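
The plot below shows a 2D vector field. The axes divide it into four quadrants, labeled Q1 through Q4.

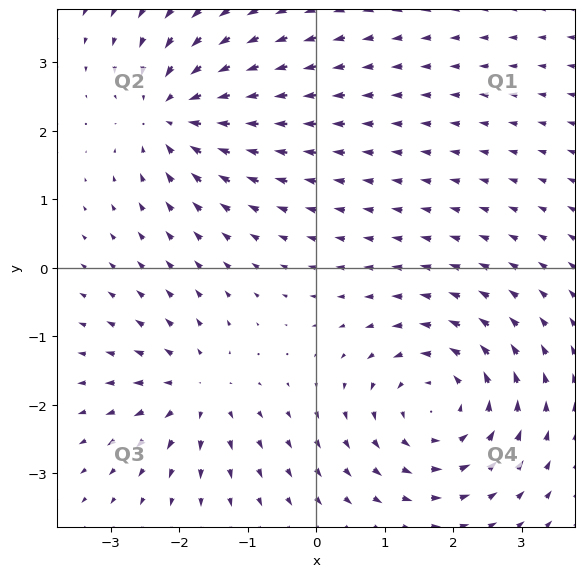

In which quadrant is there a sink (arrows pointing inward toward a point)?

Q2

The sink sits at approximately (-2.1, 2.3), which lies in quadrant Q2. The divergence there is about -5, negative as expected for a sink.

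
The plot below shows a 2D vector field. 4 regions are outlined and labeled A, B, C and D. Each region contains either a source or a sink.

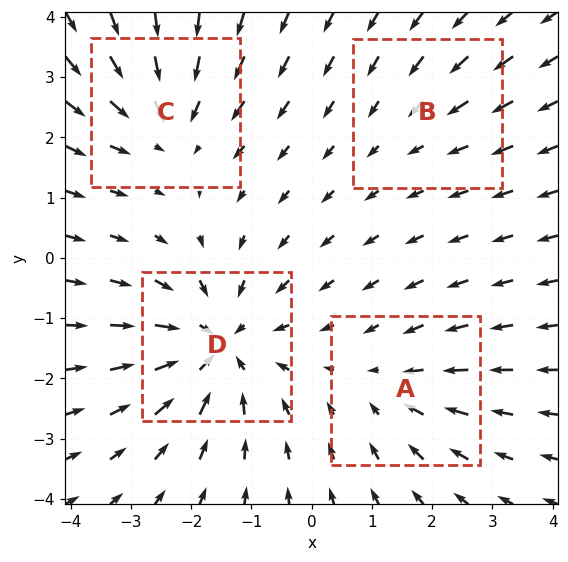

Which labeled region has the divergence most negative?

Divergence at each region's feature centre — A: about -3, B: about -2, C: about -4, D: about -6. Region D is most negative.

D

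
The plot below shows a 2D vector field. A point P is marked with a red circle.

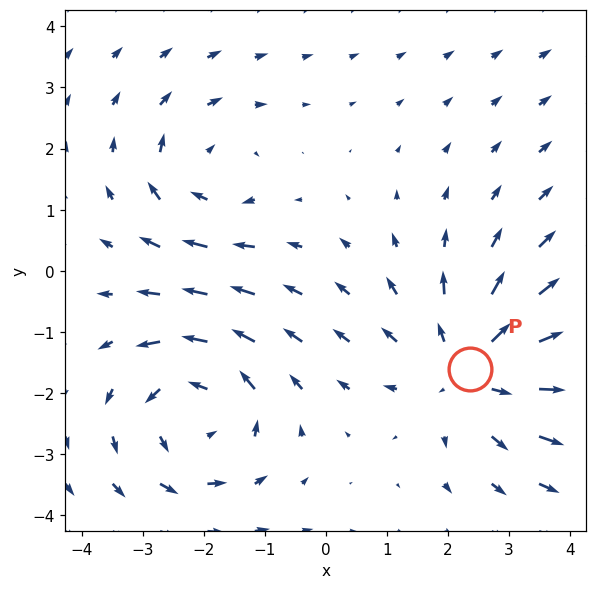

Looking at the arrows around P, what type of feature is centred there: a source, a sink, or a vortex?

source

At P (2.4, -1.6) the arrows spread outward. Divergence about +4, curl ≈0 — positive divergence with near-zero curl is a source.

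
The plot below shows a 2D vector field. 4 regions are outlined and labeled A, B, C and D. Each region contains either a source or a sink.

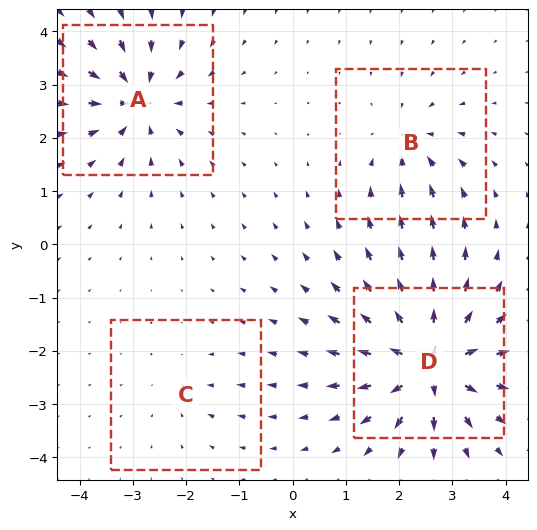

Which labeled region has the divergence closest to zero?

C

Divergence at each region's feature centre — A: about -6, B: about -4, C: about -2, D: about +9. Region C is closest to zero.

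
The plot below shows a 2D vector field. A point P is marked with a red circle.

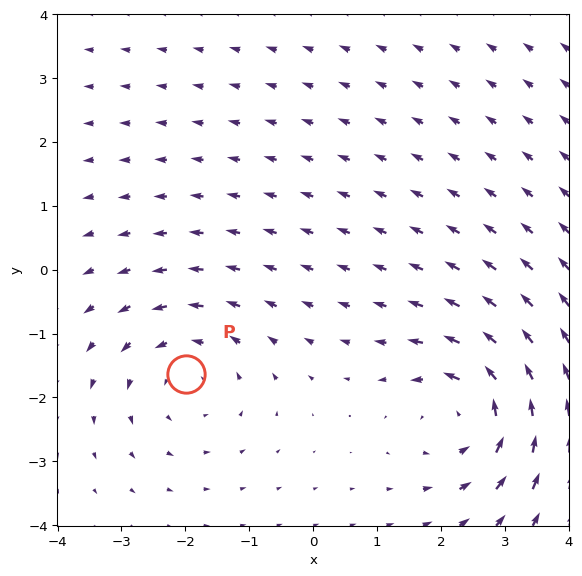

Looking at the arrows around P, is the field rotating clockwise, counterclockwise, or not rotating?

counterclockwise

Near P at (-2.0, -1.6) the arrows circulate counterclockwise. The curl (z-component) there is about +3; positive curl means counterclockwise rotation.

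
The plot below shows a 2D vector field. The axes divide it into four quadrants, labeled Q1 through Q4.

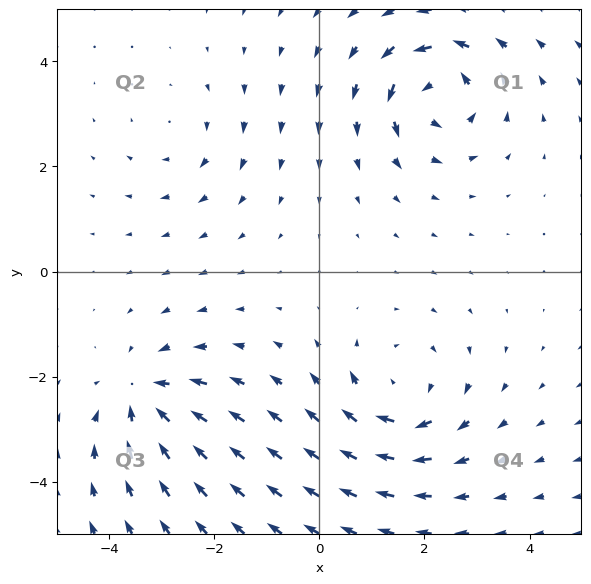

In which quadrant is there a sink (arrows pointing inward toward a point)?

The sink sits at approximately (-3.3, -2.4), which lies in quadrant Q3. The divergence there is about -5, negative as expected for a sink.

Q3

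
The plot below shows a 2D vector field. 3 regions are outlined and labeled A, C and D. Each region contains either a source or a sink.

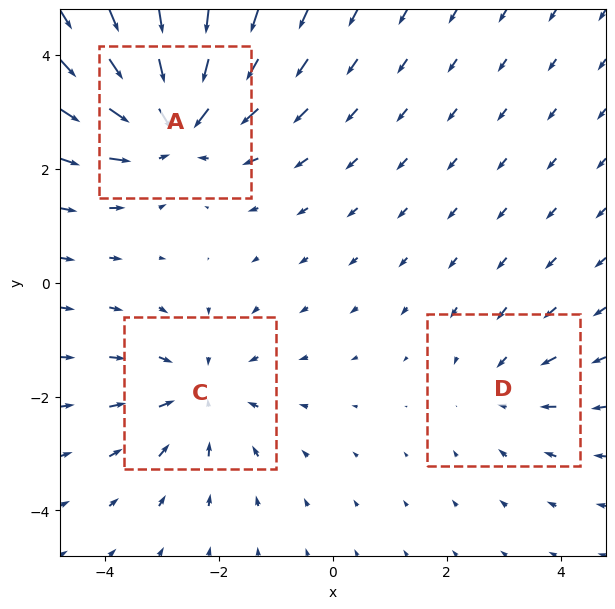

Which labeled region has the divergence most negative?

Divergence at each region's feature centre — A: about -4, C: about -3, D: about -2. Region A is most negative.

A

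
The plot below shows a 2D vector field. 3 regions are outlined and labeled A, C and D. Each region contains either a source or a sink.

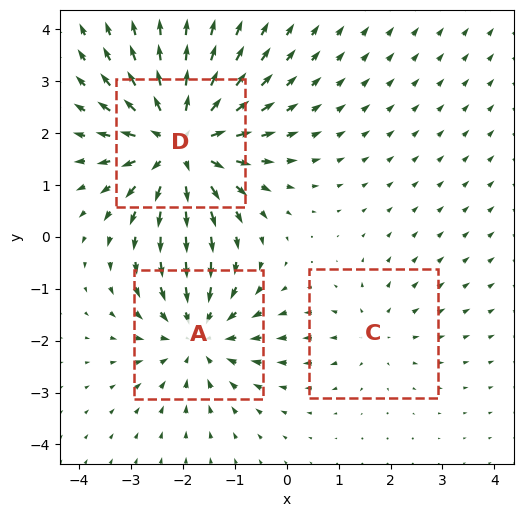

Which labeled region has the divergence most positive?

D

Divergence at each region's feature centre — A: about -3, C: about +2, D: about +5. Region D is most positive.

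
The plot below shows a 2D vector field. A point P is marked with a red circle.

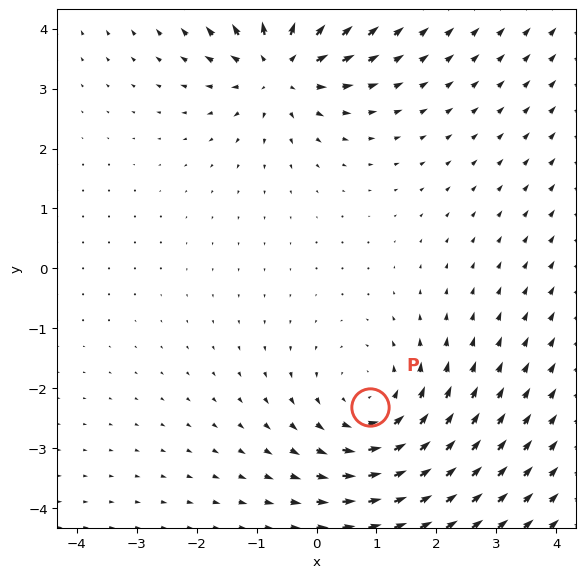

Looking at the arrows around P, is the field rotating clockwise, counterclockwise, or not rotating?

Near P at (0.9, -2.3) the arrows circulate counterclockwise. The curl (z-component) there is about +2; positive curl means counterclockwise rotation.

counterclockwise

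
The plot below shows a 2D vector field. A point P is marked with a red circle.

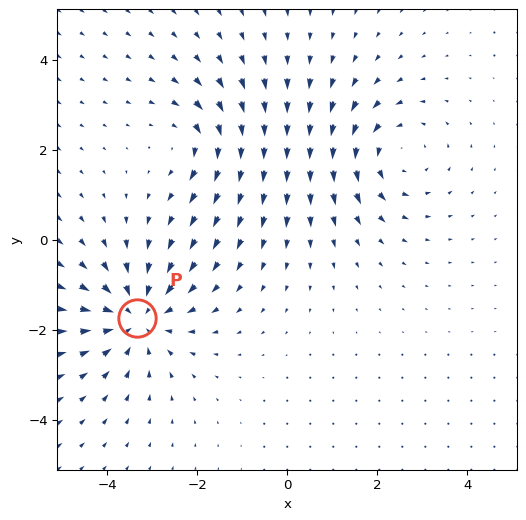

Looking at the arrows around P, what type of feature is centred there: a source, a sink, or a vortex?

sink

At P (-3.3, -1.7) the arrows converge inward. Divergence about -4, curl ≈0 — negative divergence with near-zero curl is a sink.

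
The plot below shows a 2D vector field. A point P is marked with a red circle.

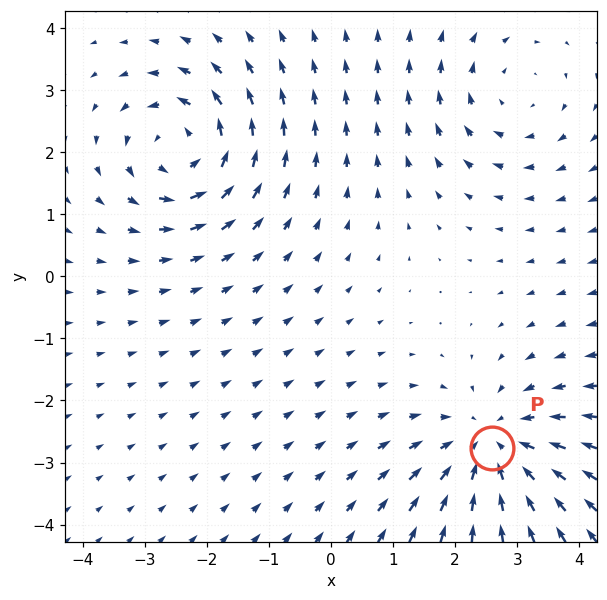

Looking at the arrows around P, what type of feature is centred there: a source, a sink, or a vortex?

At P (2.6, -2.8) the arrows converge inward. Divergence about -4, curl ≈0 — negative divergence with near-zero curl is a sink.

sink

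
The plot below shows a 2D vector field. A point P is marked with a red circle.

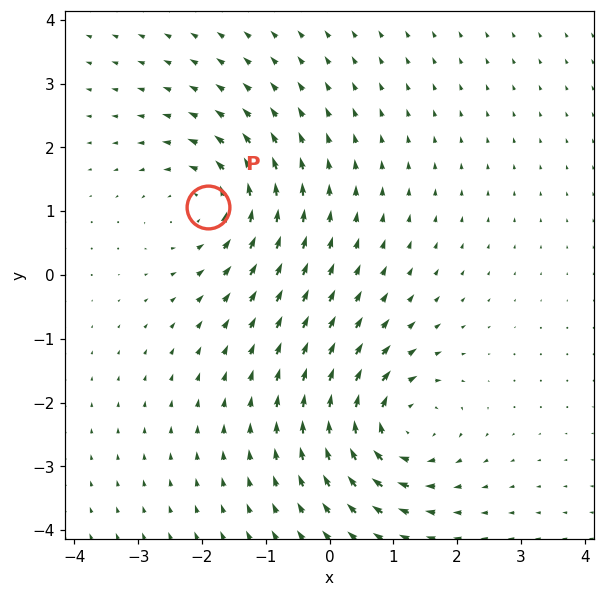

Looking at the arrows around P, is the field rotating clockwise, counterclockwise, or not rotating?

counterclockwise

Near P at (-1.9, 1.1) the arrows circulate counterclockwise. The curl (z-component) there is about +4; positive curl means counterclockwise rotation.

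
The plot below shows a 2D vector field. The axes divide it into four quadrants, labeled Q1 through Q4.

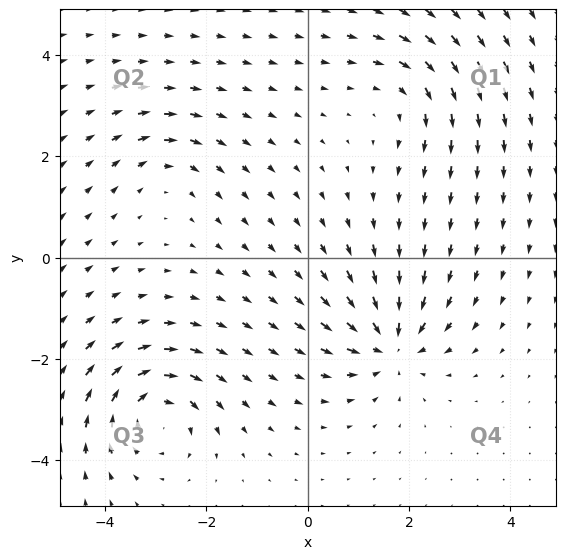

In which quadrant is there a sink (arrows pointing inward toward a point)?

The sink sits at approximately (1.6, -1.7), which lies in quadrant Q4. The divergence there is about -6, negative as expected for a sink.

Q4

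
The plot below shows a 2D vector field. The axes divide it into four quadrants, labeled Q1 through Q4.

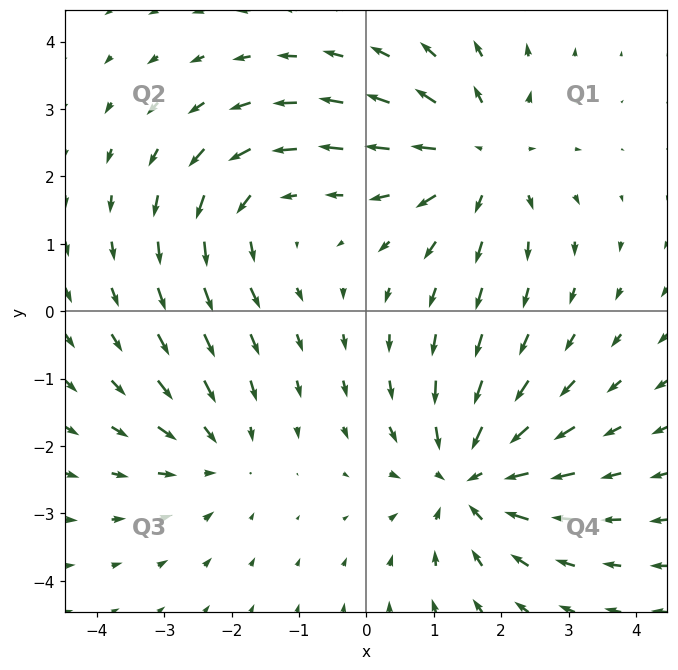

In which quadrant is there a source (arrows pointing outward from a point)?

Q1

The source sits at approximately (1.7, 2.3), which lies in quadrant Q1. The divergence there is about +4, positive as expected for a source.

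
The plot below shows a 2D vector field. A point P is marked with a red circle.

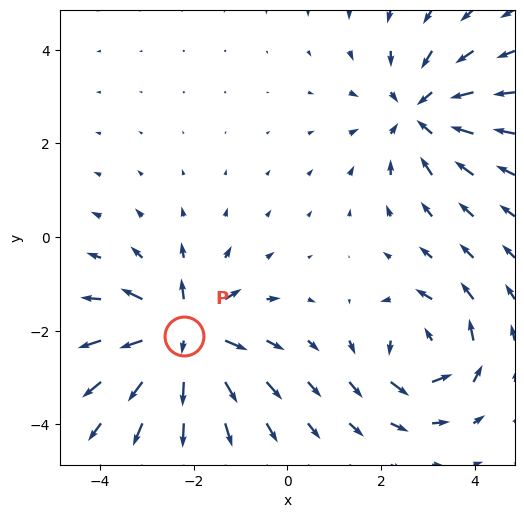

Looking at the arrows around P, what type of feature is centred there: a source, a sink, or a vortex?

At P (-2.2, -2.1) the arrows spread outward. Divergence about +6, curl ≈0 — positive divergence with near-zero curl is a source.

source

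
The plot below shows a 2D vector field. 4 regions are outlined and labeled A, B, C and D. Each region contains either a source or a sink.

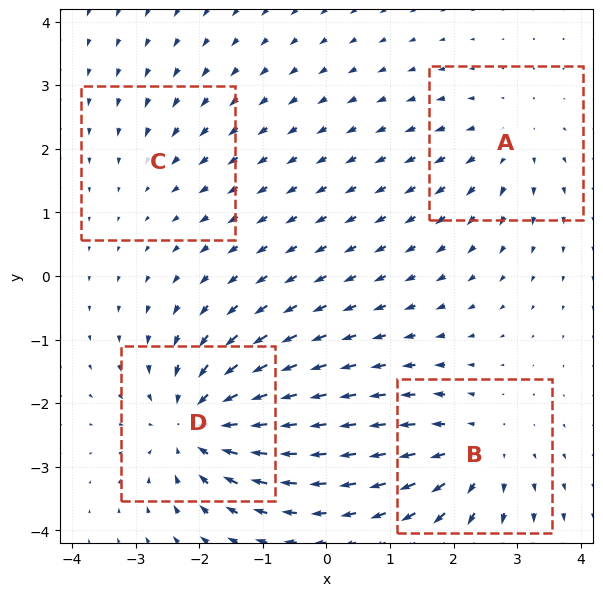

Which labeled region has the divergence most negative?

D

Divergence at each region's feature centre — A: about +3, B: about +5, C: about -2, D: about -7. Region D is most negative.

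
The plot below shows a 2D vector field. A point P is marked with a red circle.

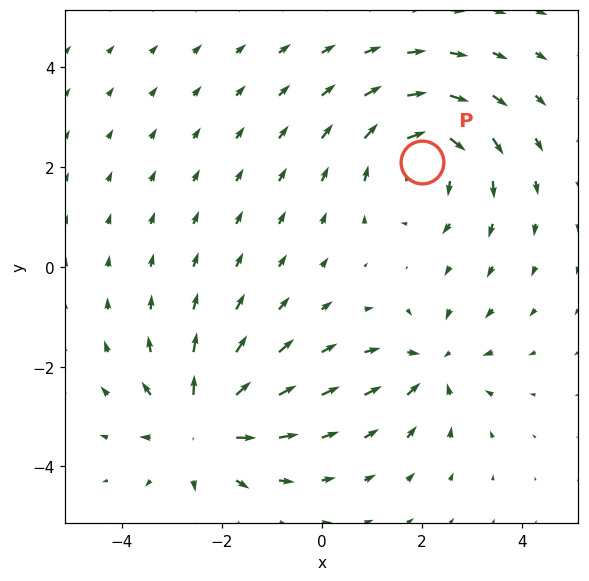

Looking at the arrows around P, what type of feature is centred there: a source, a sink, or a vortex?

vortex

At P (2.0, 2.1) the arrows circulate clockwise. Divergence ≈0, curl about -4 — near-zero divergence with nonzero curl is a vortex.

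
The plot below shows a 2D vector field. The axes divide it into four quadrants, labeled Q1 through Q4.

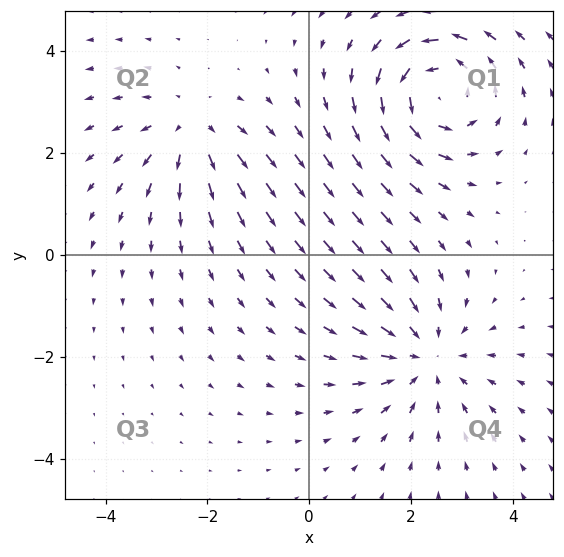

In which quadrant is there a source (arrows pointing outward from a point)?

Q2

The source sits at approximately (-2.3, 2.5), which lies in quadrant Q2. The divergence there is about +3, positive as expected for a source.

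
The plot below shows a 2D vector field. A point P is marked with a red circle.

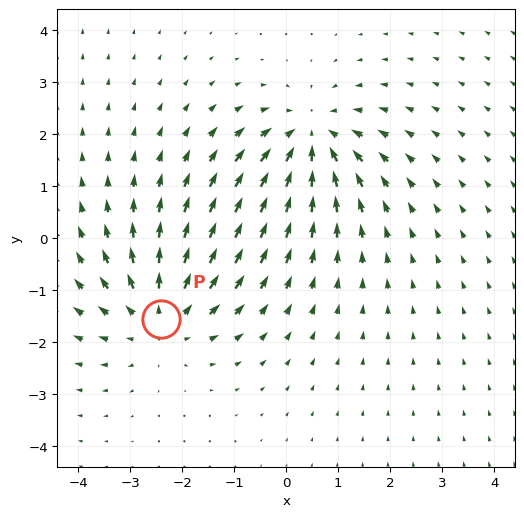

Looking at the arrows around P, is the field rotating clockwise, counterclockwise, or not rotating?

Near P at (-2.4, -1.6) the arrows show no circulation. The curl there is ≈0.

not rotating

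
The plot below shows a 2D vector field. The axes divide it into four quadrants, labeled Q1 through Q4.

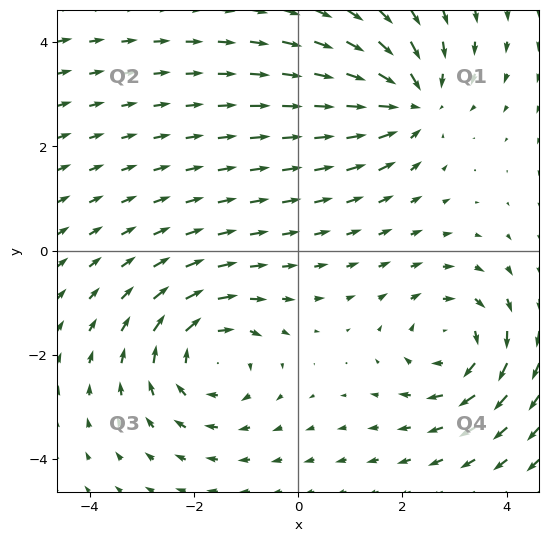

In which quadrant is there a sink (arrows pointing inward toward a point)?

Q1

The sink sits at approximately (2.2, 2.9), which lies in quadrant Q1. The divergence there is about -5, negative as expected for a sink.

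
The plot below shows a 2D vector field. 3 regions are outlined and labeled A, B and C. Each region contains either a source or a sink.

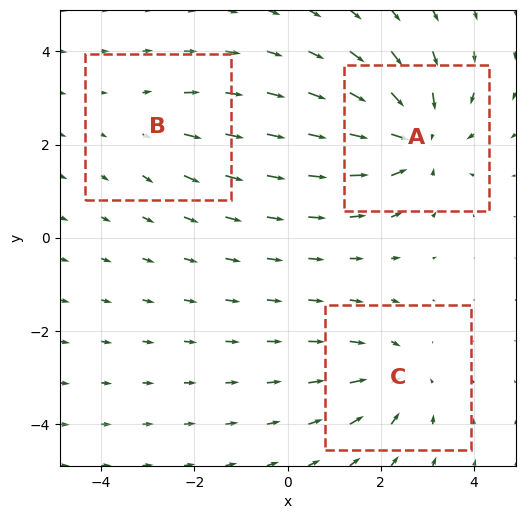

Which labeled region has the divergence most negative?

A

Divergence at each region's feature centre — A: about -5, B: about +2, C: about -3. Region A is most negative.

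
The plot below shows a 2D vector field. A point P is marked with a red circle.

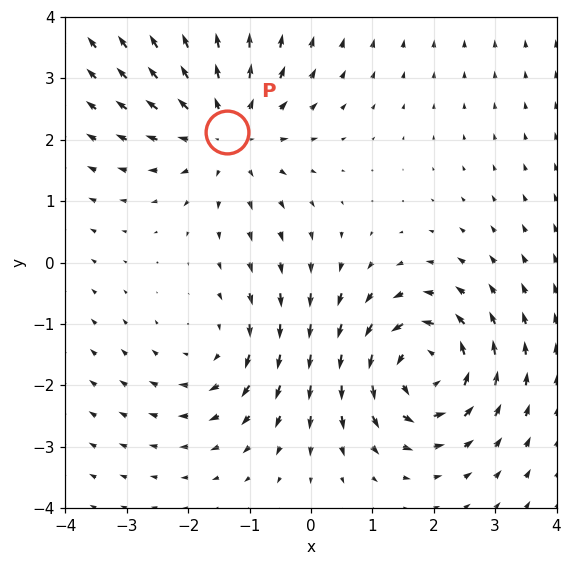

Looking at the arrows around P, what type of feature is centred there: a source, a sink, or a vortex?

At P (-1.4, 2.1) the arrows spread outward. Divergence about +3, curl ≈0 — positive divergence with near-zero curl is a source.

source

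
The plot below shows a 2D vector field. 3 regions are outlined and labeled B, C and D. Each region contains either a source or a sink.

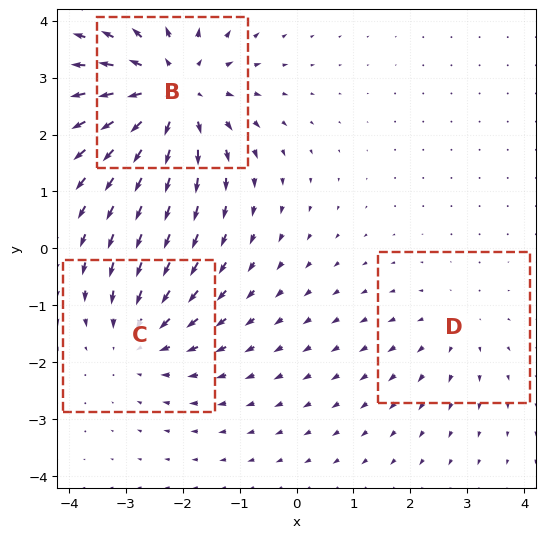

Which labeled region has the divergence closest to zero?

Divergence at each region's feature centre — B: about +4, C: about -3, D: about +2. Region D is closest to zero.

D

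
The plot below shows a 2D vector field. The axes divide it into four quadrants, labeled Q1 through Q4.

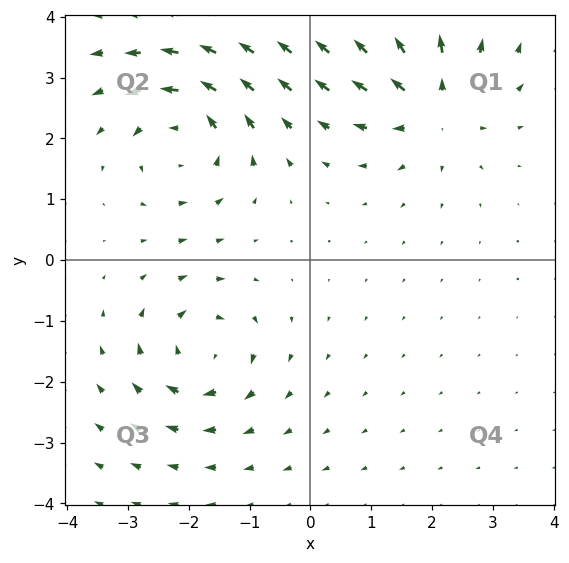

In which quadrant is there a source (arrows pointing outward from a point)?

Q1

The source sits at approximately (2.0, 2.6), which lies in quadrant Q1. The divergence there is about +4, positive as expected for a source.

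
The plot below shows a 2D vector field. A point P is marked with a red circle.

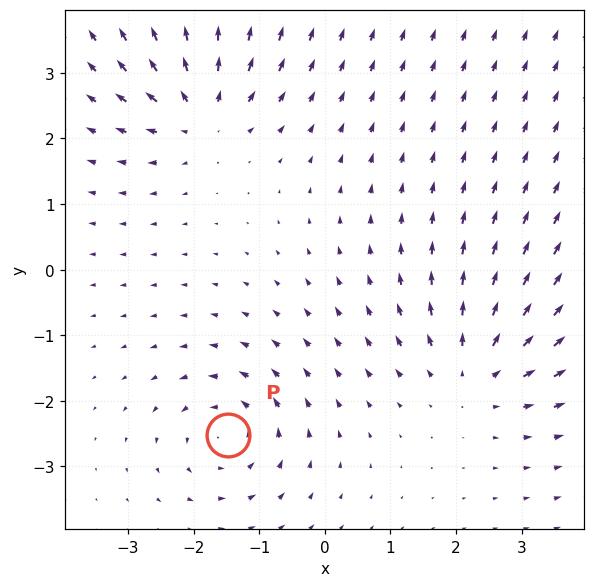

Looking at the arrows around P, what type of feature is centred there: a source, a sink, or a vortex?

vortex

At P (-1.5, -2.5) the arrows circulate counterclockwise. Divergence ≈0, curl about +4 — near-zero divergence with nonzero curl is a vortex.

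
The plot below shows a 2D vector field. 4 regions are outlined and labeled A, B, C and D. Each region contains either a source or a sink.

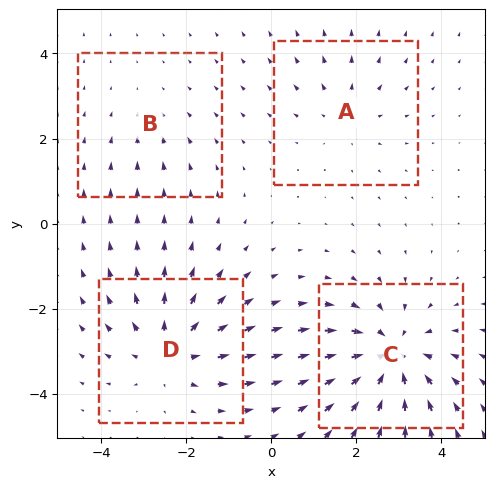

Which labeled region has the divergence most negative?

Divergence at each region's feature centre — A: about +3, B: about -2, C: about -6, D: about +4. Region C is most negative.

C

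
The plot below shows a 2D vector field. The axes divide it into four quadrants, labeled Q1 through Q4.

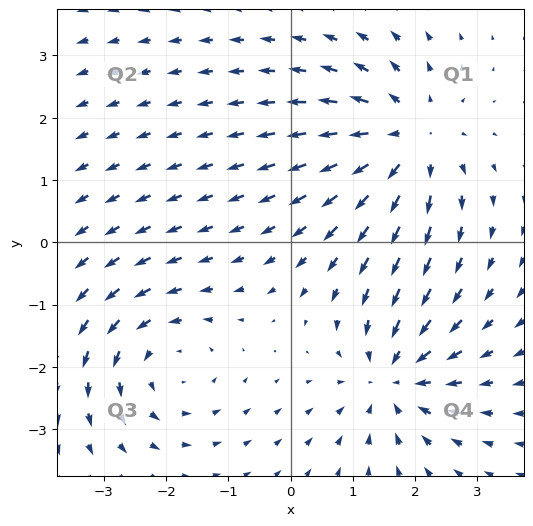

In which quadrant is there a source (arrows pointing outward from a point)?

The source sits at approximately (1.9, 1.7), which lies in quadrant Q1. The divergence there is about +4, positive as expected for a source.

Q1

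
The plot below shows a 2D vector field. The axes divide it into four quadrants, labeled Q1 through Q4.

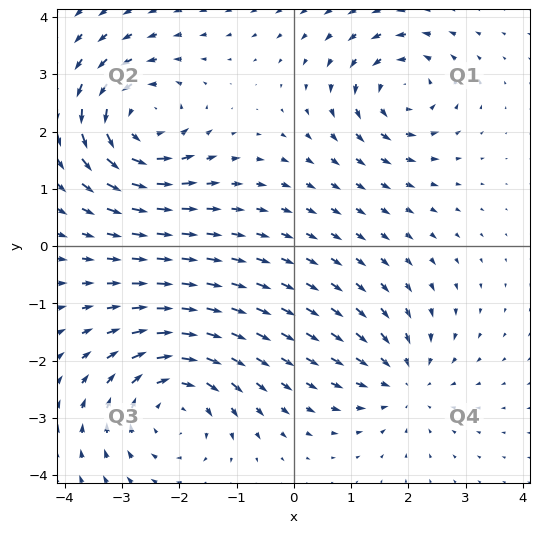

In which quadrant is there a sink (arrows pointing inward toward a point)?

Q4

The sink sits at approximately (1.9, -2.4), which lies in quadrant Q4. The divergence there is about -4, negative as expected for a sink.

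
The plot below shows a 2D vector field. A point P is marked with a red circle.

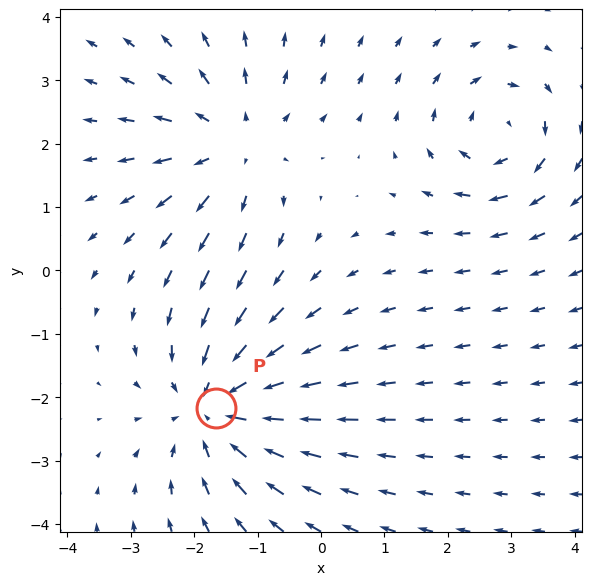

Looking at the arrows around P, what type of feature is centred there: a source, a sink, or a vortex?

At P (-1.7, -2.2) the arrows converge inward. Divergence about -4, curl ≈0 — negative divergence with near-zero curl is a sink.

sink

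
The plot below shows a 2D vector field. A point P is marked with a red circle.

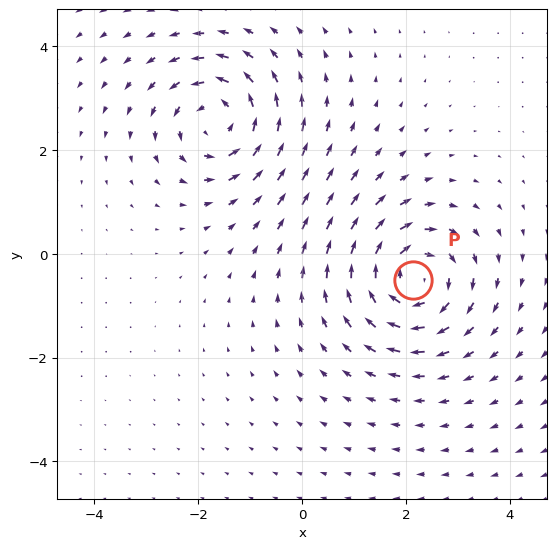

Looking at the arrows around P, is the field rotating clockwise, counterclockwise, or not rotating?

clockwise

Near P at (2.1, -0.5) the arrows circulate clockwise. The curl (z-component) there is about -6; negative curl means clockwise rotation.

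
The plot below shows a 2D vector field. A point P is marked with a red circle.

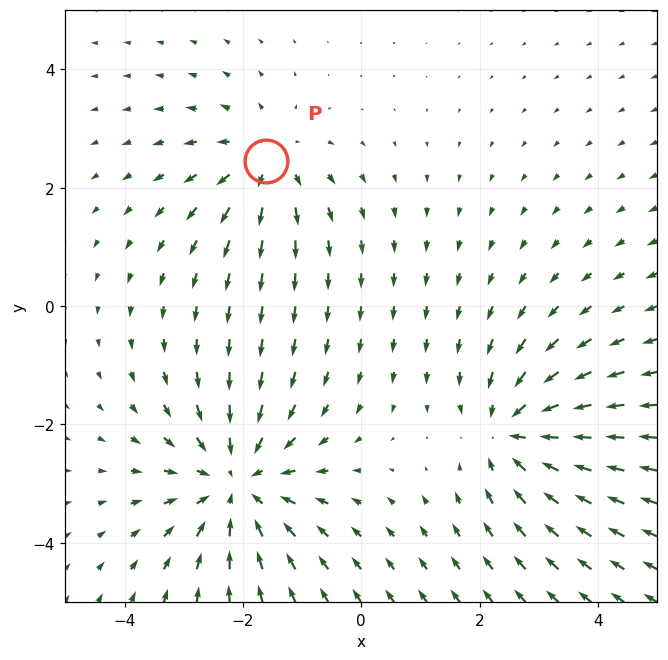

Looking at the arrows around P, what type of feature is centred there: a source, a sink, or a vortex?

At P (-1.6, 2.5) the arrows spread outward. Divergence about +3, curl ≈0 — positive divergence with near-zero curl is a source.

source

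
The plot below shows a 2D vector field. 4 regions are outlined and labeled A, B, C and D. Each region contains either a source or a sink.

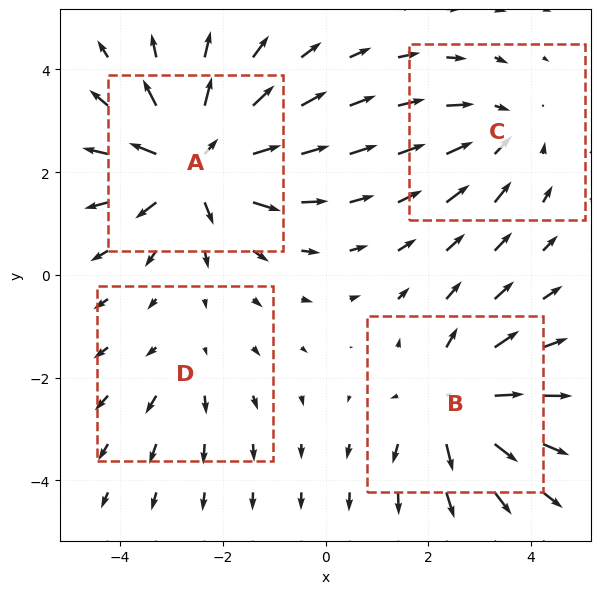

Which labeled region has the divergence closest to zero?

D

Divergence at each region's feature centre — A: about +7, B: about +5, C: about -3, D: about +2. Region D is closest to zero.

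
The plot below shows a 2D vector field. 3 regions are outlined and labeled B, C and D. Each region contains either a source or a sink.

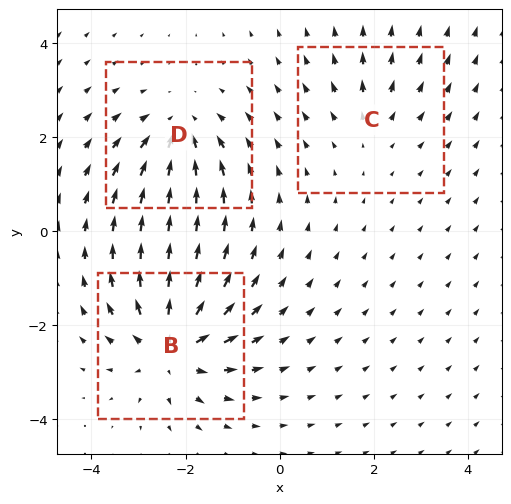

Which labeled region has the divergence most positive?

Divergence at each region's feature centre — B: about +5, C: about +2, D: about -4. Region B is most positive.

B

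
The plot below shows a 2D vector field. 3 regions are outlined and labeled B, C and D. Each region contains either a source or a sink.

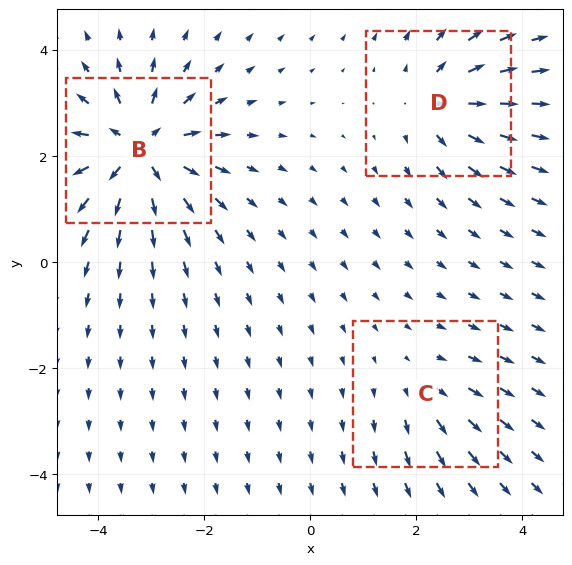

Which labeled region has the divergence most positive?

Divergence at each region's feature centre — B: about +6, C: about +2, D: about +4. Region B is most positive.

B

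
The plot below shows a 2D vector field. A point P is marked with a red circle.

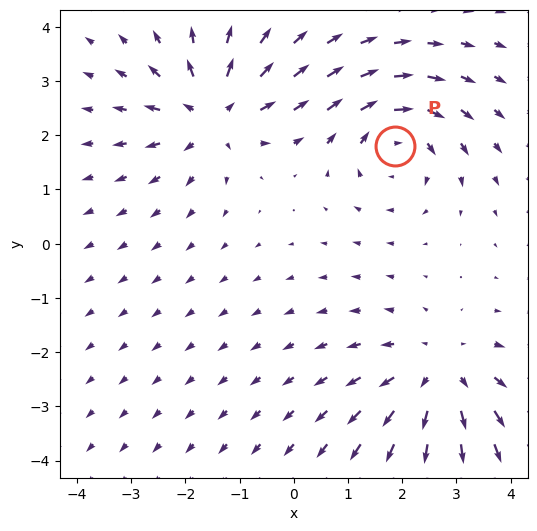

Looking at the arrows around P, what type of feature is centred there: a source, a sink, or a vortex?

vortex

At P (1.9, 1.8) the arrows circulate clockwise. Divergence ≈0, curl about -3 — near-zero divergence with nonzero curl is a vortex.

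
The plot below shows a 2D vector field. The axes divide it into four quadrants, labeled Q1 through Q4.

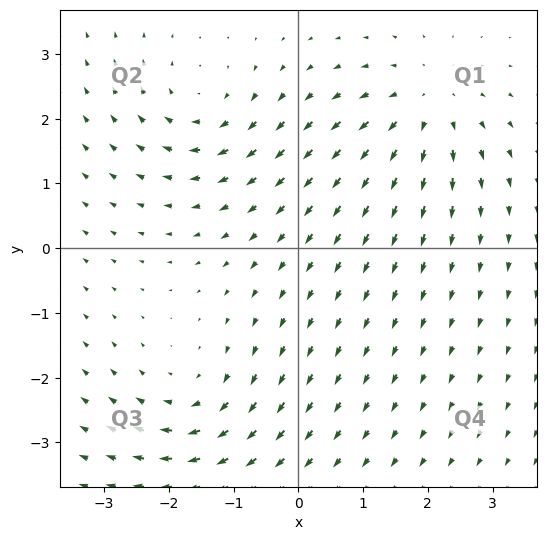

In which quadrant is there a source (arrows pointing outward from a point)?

Q1

The source sits at approximately (2.0, 2.2), which lies in quadrant Q1. The divergence there is about +4, positive as expected for a source.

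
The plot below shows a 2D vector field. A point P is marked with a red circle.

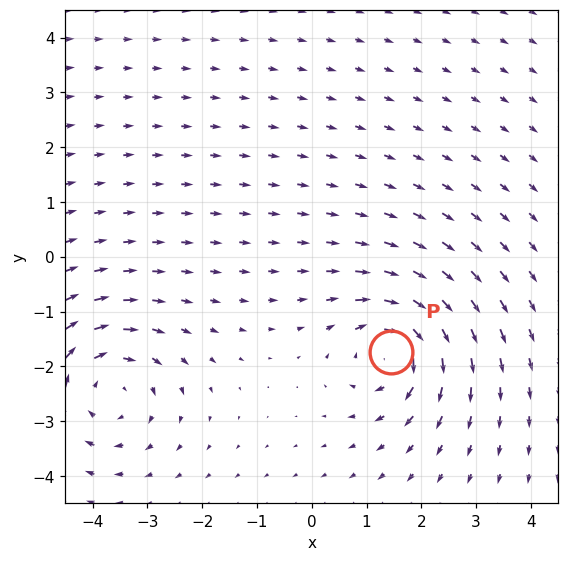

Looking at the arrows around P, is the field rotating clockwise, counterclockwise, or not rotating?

clockwise

Near P at (1.4, -1.7) the arrows circulate clockwise. The curl (z-component) there is about -6; negative curl means clockwise rotation.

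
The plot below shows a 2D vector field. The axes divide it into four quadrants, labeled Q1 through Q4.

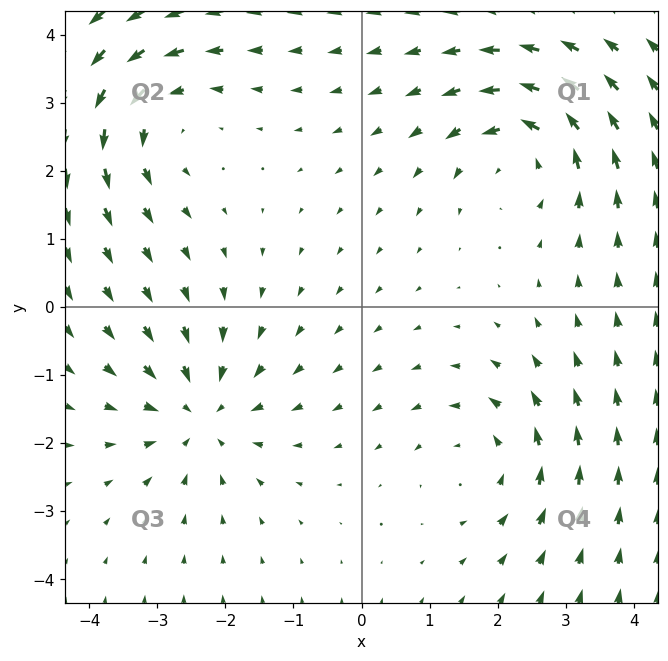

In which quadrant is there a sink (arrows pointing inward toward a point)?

Q3

The sink sits at approximately (-2.4, -1.6), which lies in quadrant Q3. The divergence there is about -4, negative as expected for a sink.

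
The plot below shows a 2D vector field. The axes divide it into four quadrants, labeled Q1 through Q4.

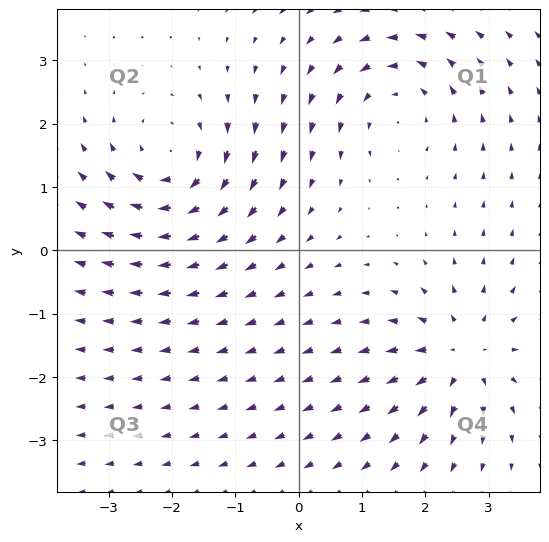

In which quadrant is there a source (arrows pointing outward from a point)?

Q4

The source sits at approximately (2.6, -1.6), which lies in quadrant Q4. The divergence there is about +6, positive as expected for a source.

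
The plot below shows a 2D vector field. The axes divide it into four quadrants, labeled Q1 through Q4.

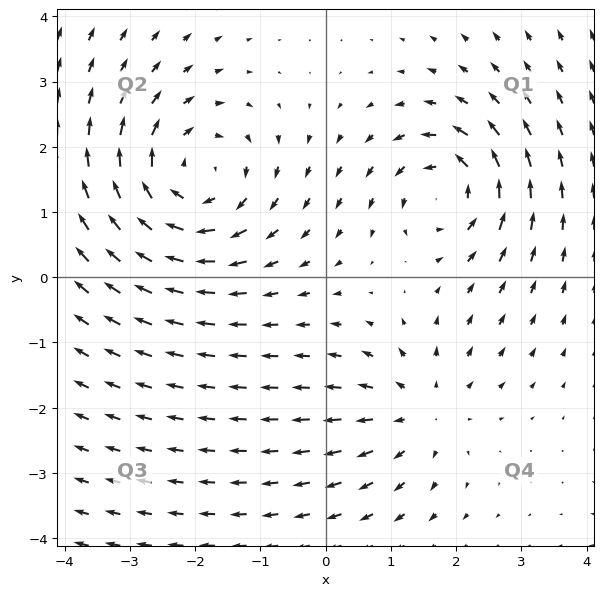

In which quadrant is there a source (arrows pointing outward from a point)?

Q4

The source sits at approximately (1.5, -2.0), which lies in quadrant Q4. The divergence there is about +3, positive as expected for a source.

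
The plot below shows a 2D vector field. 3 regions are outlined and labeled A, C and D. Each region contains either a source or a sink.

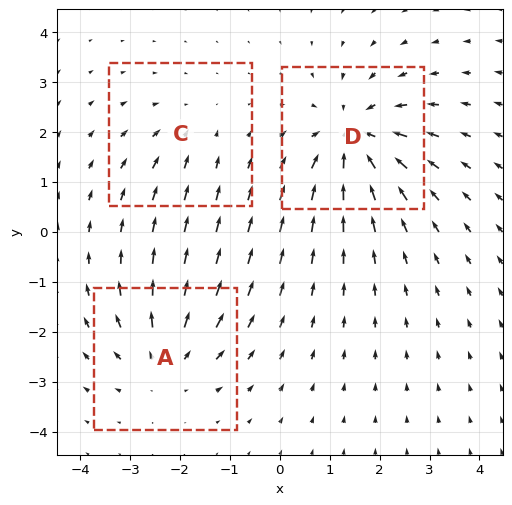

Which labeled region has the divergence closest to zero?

C

Divergence at each region's feature centre — A: about +3, C: about -2, D: about -5. Region C is closest to zero.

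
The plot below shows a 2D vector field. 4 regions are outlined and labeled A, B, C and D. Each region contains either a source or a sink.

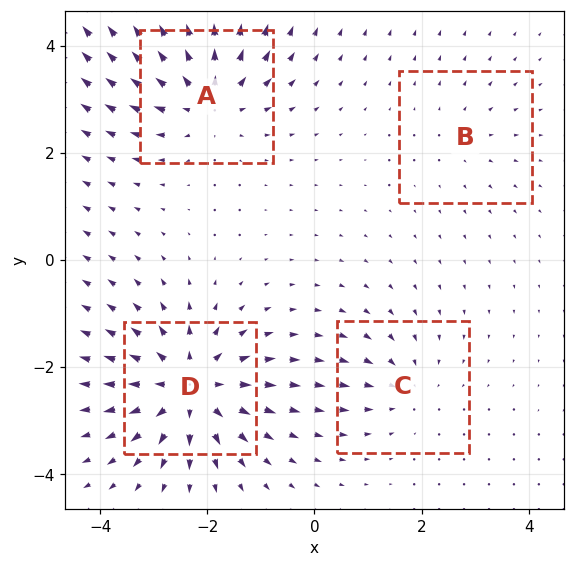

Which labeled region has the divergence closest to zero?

Divergence at each region's feature centre — A: about +6, B: about +2, C: about -3, D: about +7. Region B is closest to zero.

B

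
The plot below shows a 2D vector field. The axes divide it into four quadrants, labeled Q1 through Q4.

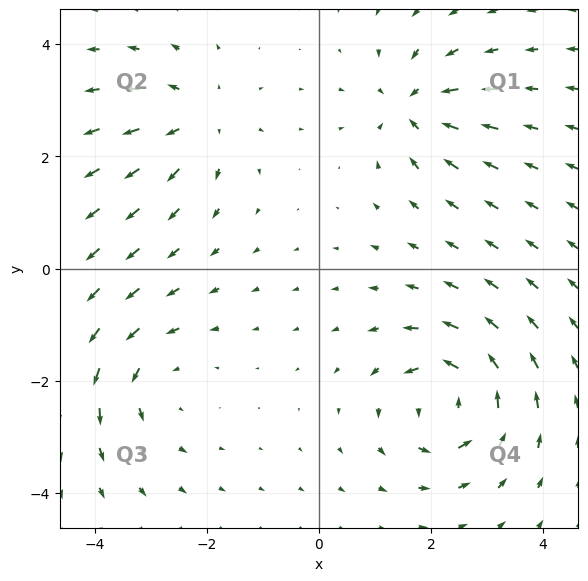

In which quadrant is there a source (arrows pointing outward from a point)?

The source sits at approximately (-2.1, 2.7), which lies in quadrant Q2. The divergence there is about +4, positive as expected for a source.

Q2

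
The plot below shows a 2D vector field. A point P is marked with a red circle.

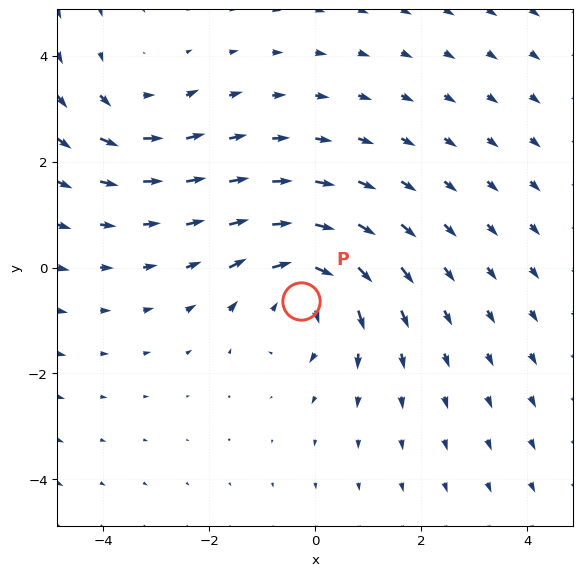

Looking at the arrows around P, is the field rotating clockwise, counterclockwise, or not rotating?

Near P at (-0.3, -0.6) the arrows circulate clockwise. The curl (z-component) there is about -4; negative curl means clockwise rotation.

clockwise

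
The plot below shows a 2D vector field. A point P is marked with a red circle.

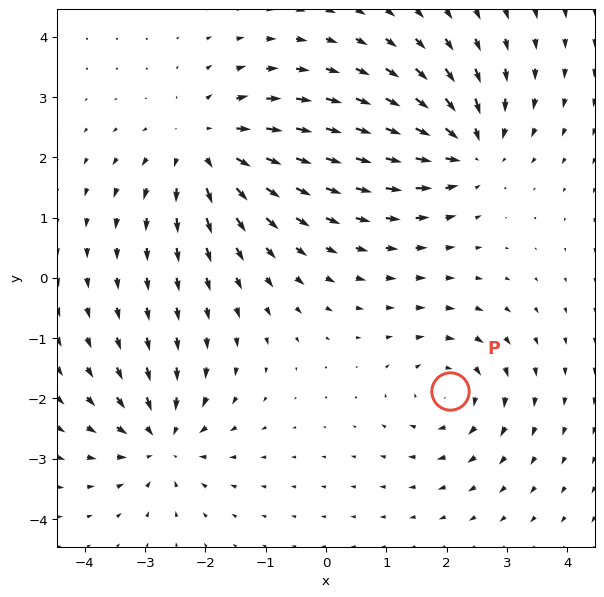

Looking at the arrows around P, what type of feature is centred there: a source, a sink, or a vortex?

At P (2.1, -1.9) the arrows circulate clockwise. Divergence ≈0, curl about -4 — near-zero divergence with nonzero curl is a vortex.

vortex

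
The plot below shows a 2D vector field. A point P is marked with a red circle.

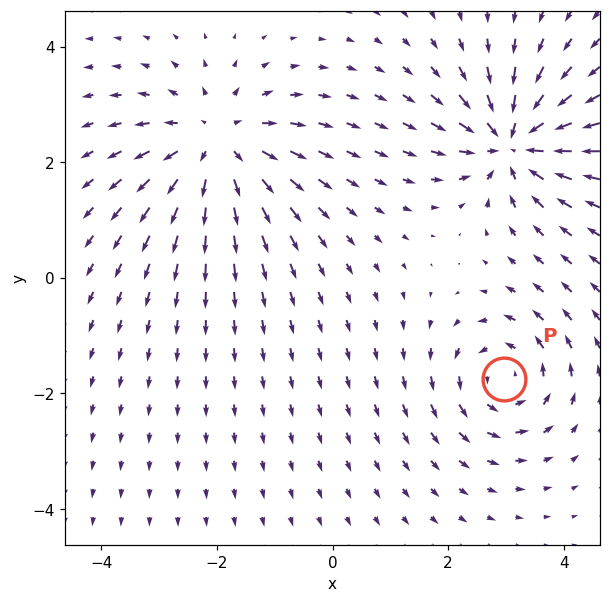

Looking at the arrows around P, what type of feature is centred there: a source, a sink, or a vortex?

At P (3.0, -1.8) the arrows circulate counterclockwise. Divergence ≈0, curl about +3 — near-zero divergence with nonzero curl is a vortex.

vortex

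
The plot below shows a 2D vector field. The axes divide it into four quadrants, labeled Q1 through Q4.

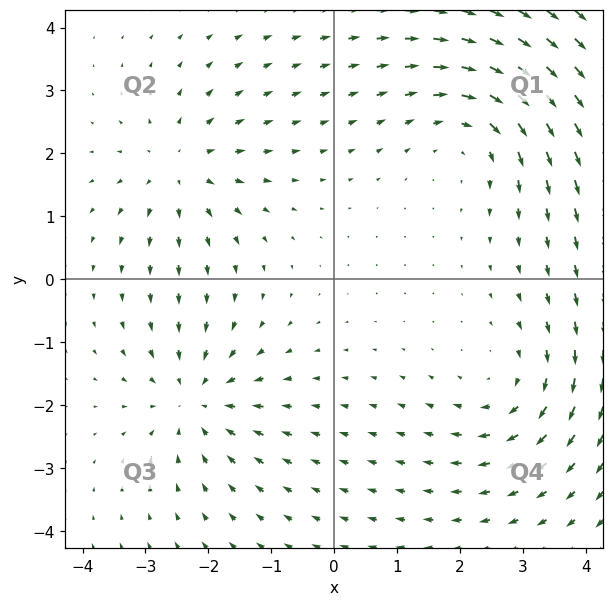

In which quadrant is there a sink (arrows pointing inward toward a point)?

Q3

The sink sits at approximately (-2.2, -1.9), which lies in quadrant Q3. The divergence there is about -4, negative as expected for a sink.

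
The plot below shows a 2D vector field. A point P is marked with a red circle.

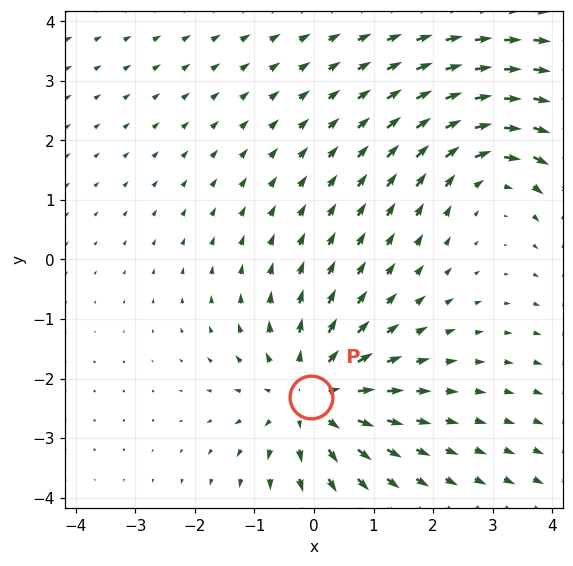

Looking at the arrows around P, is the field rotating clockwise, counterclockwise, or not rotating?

not rotating

Near P at (-0.1, -2.3) the arrows show no circulation. The curl there is ≈0.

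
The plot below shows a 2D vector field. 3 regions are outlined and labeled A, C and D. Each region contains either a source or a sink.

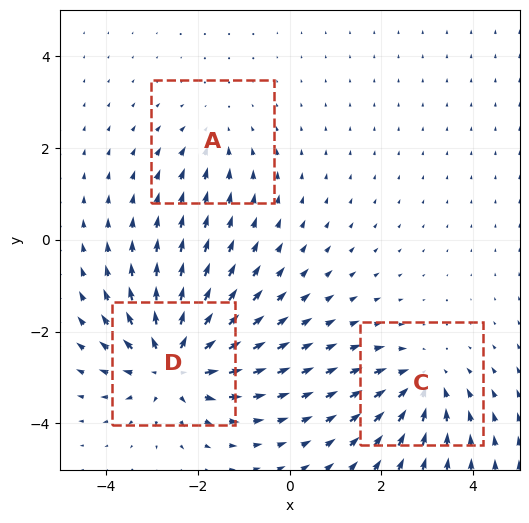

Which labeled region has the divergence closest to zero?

Divergence at each region's feature centre — A: about -2, C: about -4, D: about +5. Region A is closest to zero.

A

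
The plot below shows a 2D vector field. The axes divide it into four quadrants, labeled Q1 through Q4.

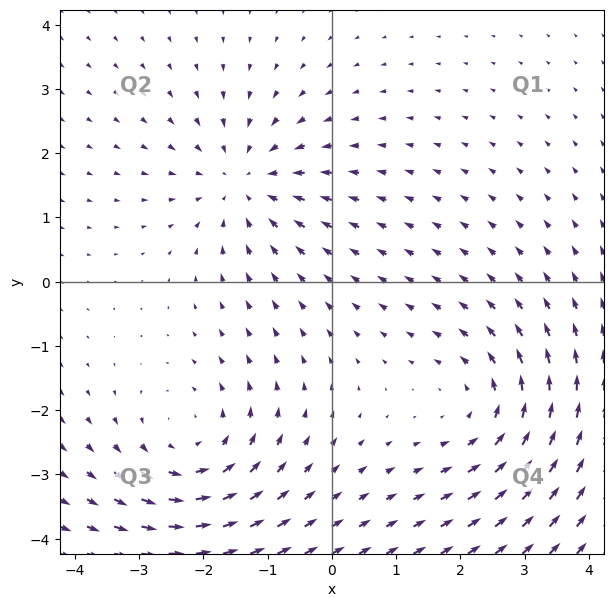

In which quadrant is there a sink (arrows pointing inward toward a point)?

Q2

The sink sits at approximately (-1.4, 1.6), which lies in quadrant Q2. The divergence there is about -4, negative as expected for a sink.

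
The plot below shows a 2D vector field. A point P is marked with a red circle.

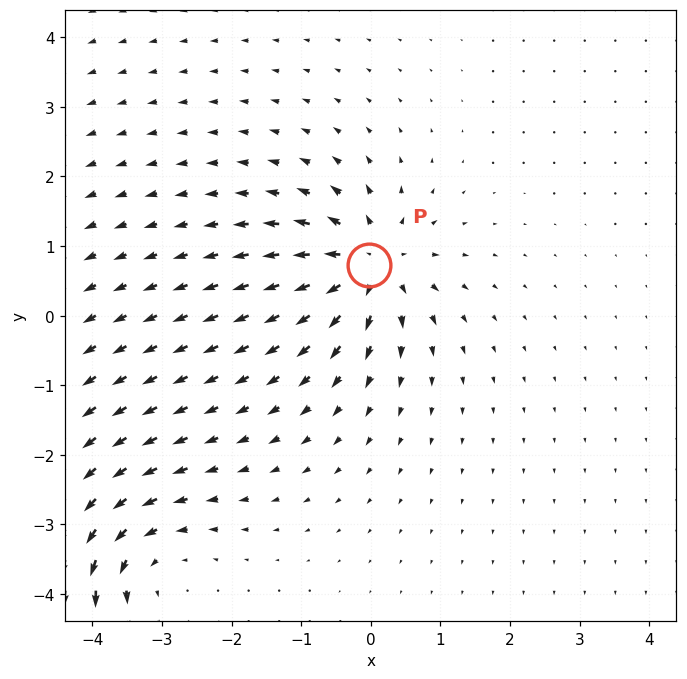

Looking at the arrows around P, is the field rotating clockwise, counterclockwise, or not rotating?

not rotating

Near P at (-0.0, 0.7) the arrows show no circulation. The curl there is ≈0.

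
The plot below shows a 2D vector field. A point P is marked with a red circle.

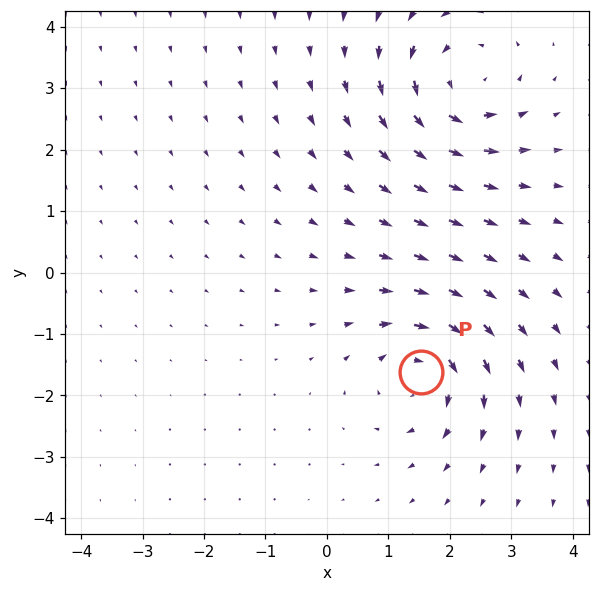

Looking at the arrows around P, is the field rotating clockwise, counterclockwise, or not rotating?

Near P at (1.5, -1.6) the arrows circulate clockwise. The curl (z-component) there is about -6; negative curl means clockwise rotation.

clockwise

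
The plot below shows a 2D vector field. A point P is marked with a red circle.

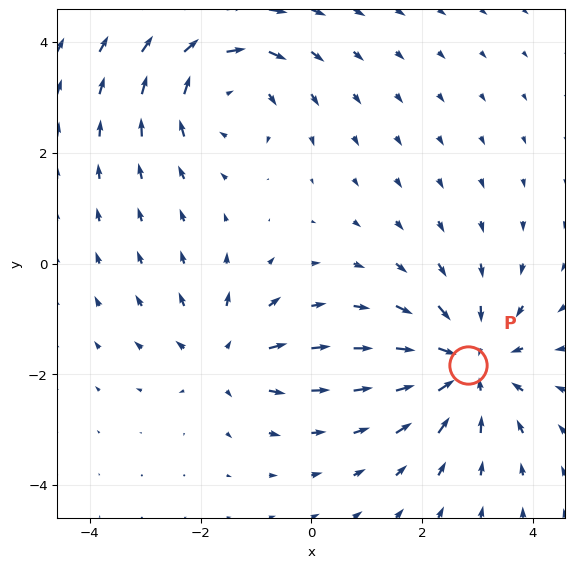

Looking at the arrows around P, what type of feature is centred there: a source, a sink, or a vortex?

sink

At P (2.8, -1.8) the arrows converge inward. Divergence about -4, curl ≈0 — negative divergence with near-zero curl is a sink.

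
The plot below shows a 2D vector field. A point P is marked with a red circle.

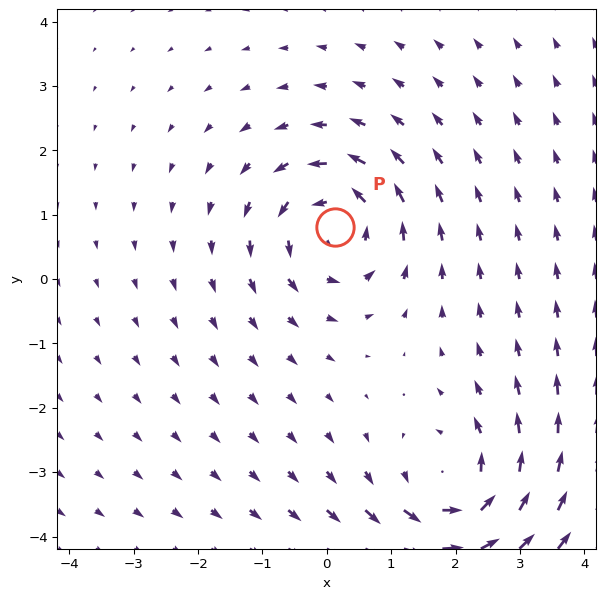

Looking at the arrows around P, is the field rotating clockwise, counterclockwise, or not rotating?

Near P at (0.1, 0.8) the arrows circulate counterclockwise. The curl (z-component) there is about +3; positive curl means counterclockwise rotation.

counterclockwise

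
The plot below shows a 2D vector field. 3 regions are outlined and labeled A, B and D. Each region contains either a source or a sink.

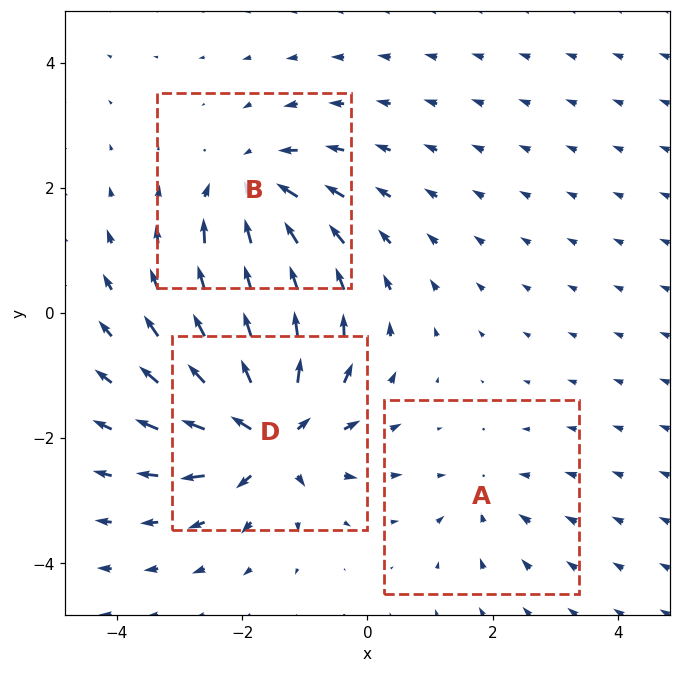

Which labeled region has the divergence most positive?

Divergence at each region's feature centre — A: about -2, B: about -4, D: about +6. Region D is most positive.

D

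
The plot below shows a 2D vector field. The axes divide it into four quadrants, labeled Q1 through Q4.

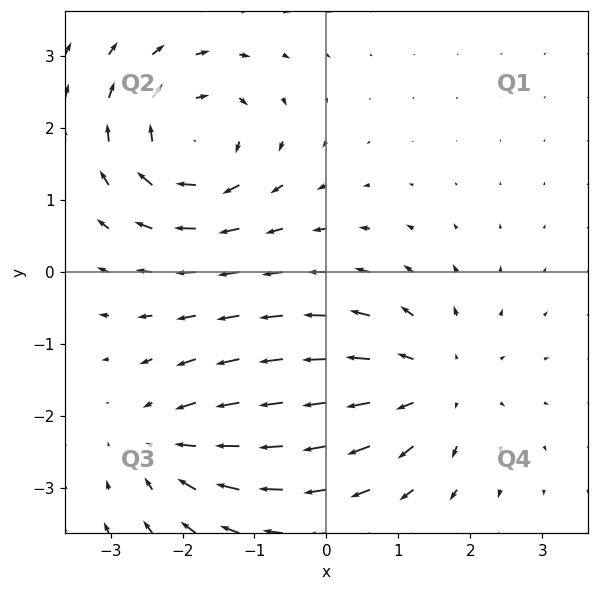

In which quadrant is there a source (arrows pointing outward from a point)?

The source sits at approximately (1.5, -1.6), which lies in quadrant Q4. The divergence there is about +4, positive as expected for a source.

Q4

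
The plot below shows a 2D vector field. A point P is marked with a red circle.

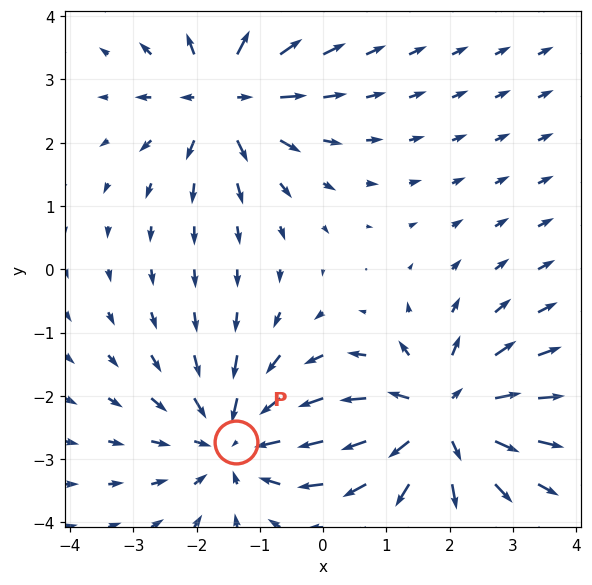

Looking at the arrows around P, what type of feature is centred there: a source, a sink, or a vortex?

sink

At P (-1.4, -2.7) the arrows converge inward. Divergence about -3, curl ≈0 — negative divergence with near-zero curl is a sink.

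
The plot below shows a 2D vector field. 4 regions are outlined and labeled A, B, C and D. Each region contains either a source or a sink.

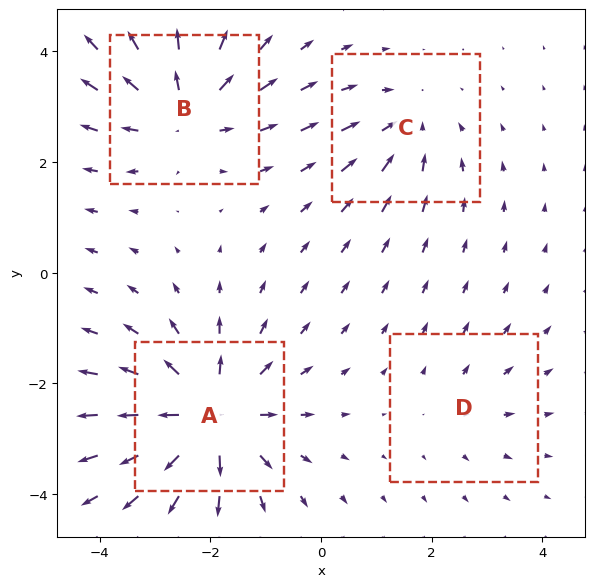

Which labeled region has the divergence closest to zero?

Divergence at each region's feature centre — A: about +7, B: about +5, C: about -4, D: about +2. Region D is closest to zero.

D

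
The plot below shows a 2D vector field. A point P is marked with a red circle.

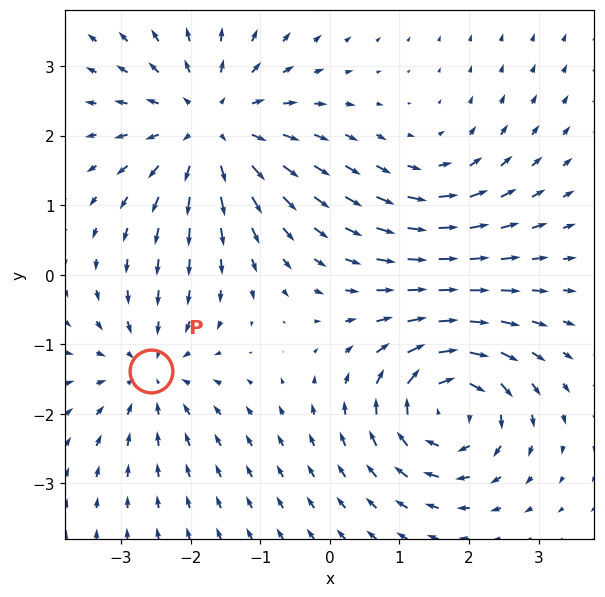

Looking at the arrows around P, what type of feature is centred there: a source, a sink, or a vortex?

sink

At P (-2.6, -1.4) the arrows converge inward. Divergence about -4, curl ≈0 — negative divergence with near-zero curl is a sink.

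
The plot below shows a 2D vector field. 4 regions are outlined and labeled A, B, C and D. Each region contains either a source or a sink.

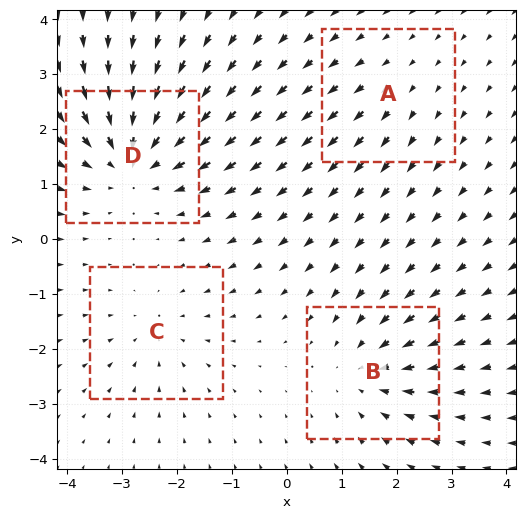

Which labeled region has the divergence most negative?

D

Divergence at each region's feature centre — A: about +2, B: about -4, C: about -3, D: about -6. Region D is most negative.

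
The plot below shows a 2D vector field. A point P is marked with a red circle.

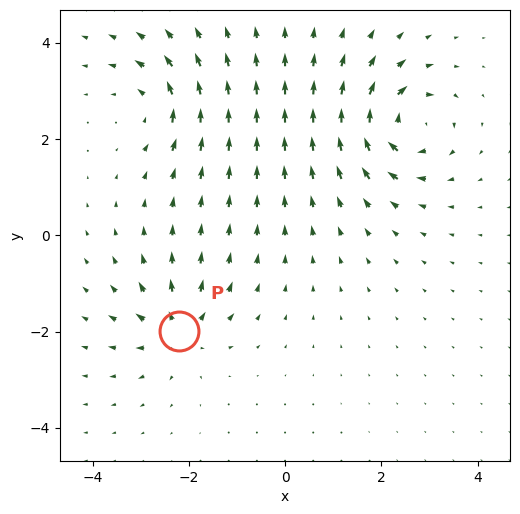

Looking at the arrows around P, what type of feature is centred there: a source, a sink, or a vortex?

source

At P (-2.2, -2.0) the arrows spread outward. Divergence about +5, curl ≈0 — positive divergence with near-zero curl is a source.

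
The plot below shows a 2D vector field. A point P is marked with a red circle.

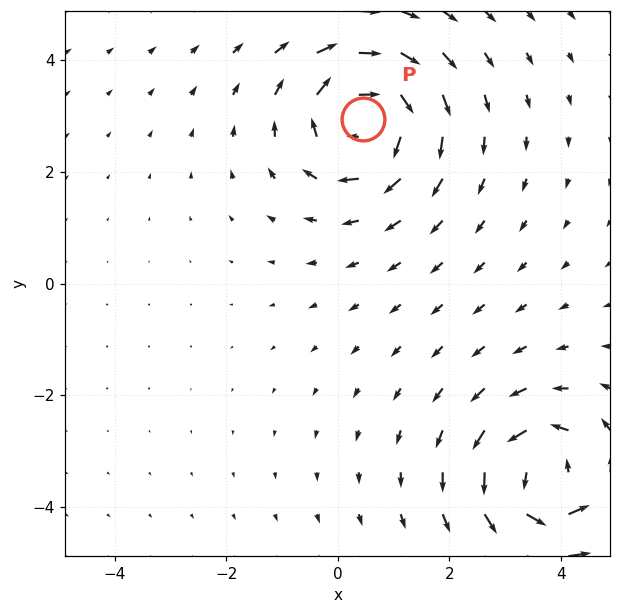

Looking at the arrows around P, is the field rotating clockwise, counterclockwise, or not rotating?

clockwise

Near P at (0.5, 2.9) the arrows circulate clockwise. The curl (z-component) there is about -4; negative curl means clockwise rotation.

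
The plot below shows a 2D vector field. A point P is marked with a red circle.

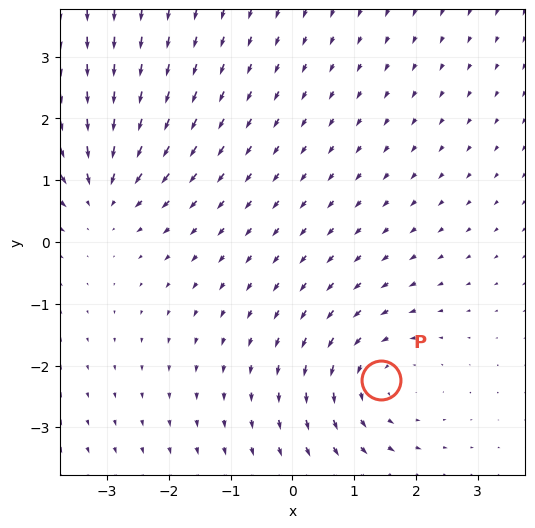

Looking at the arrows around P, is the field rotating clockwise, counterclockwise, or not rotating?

counterclockwise

Near P at (1.4, -2.2) the arrows circulate counterclockwise. The curl (z-component) there is about +2; positive curl means counterclockwise rotation.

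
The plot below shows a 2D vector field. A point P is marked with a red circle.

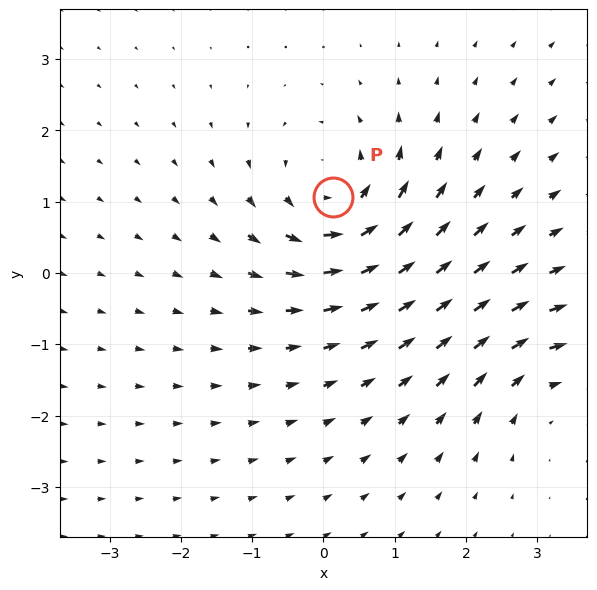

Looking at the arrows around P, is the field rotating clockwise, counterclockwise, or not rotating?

Near P at (0.1, 1.1) the arrows circulate counterclockwise. The curl (z-component) there is about +5; positive curl means counterclockwise rotation.

counterclockwise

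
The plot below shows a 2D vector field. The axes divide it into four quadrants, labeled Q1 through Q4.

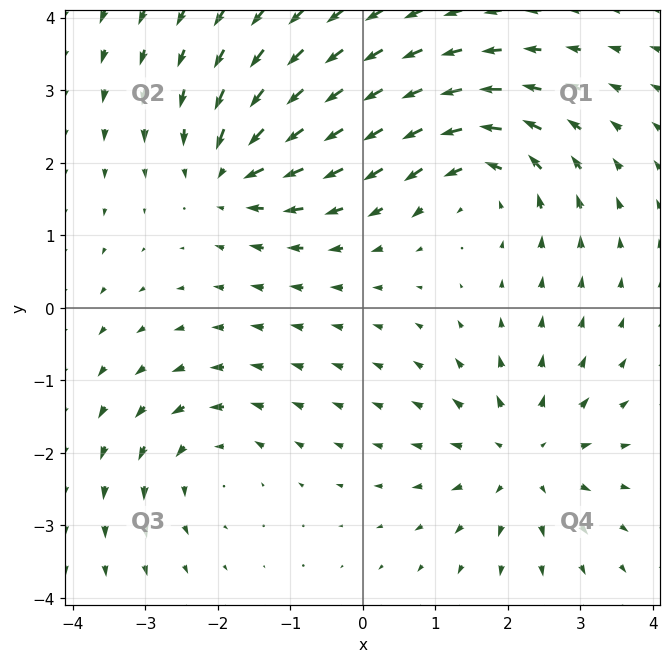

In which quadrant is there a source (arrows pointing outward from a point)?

Q4

The source sits at approximately (2.2, -2.1), which lies in quadrant Q4. The divergence there is about +4, positive as expected for a source.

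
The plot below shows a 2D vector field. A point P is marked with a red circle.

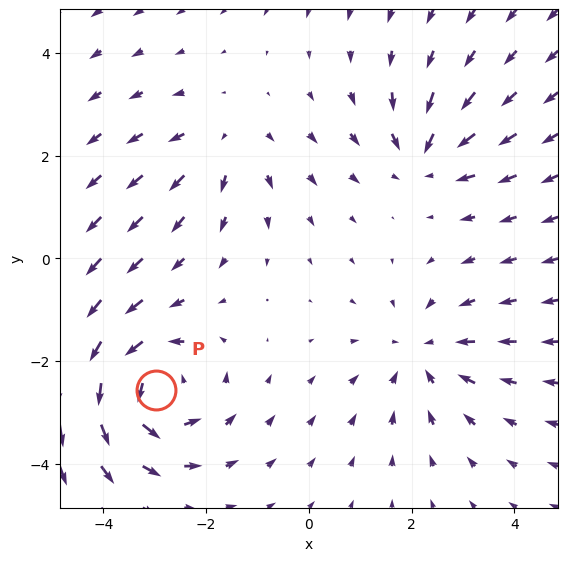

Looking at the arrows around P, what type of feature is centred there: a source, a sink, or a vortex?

vortex

At P (-3.0, -2.6) the arrows circulate counterclockwise. Divergence ≈0, curl about +5 — near-zero divergence with nonzero curl is a vortex.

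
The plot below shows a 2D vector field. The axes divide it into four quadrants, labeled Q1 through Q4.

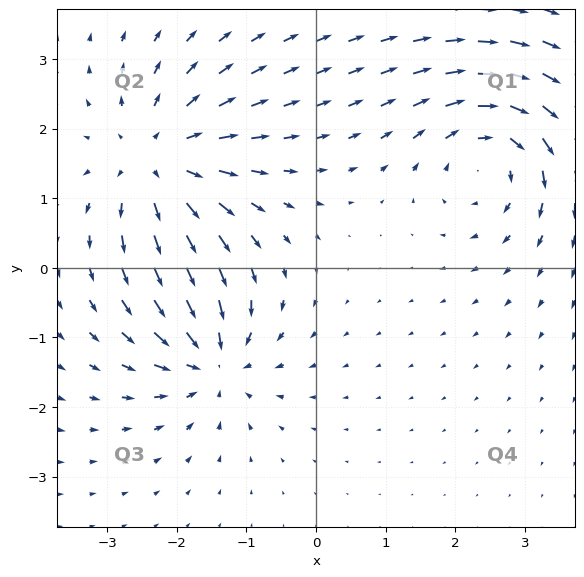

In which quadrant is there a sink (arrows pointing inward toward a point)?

The sink sits at approximately (-1.5, -1.3), which lies in quadrant Q3. The divergence there is about -5, negative as expected for a sink.

Q3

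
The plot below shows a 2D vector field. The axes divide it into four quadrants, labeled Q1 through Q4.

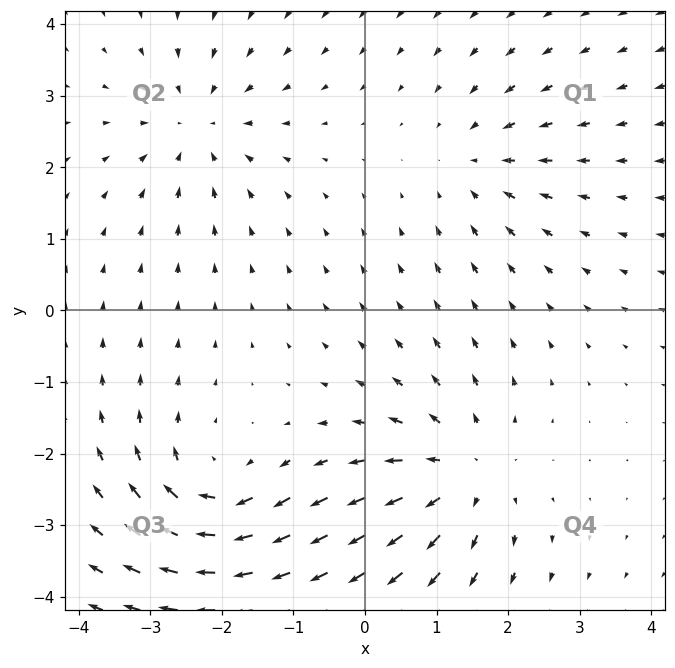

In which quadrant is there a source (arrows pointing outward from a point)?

Q4

The source sits at approximately (1.4, -2.3), which lies in quadrant Q4. The divergence there is about +4, positive as expected for a source.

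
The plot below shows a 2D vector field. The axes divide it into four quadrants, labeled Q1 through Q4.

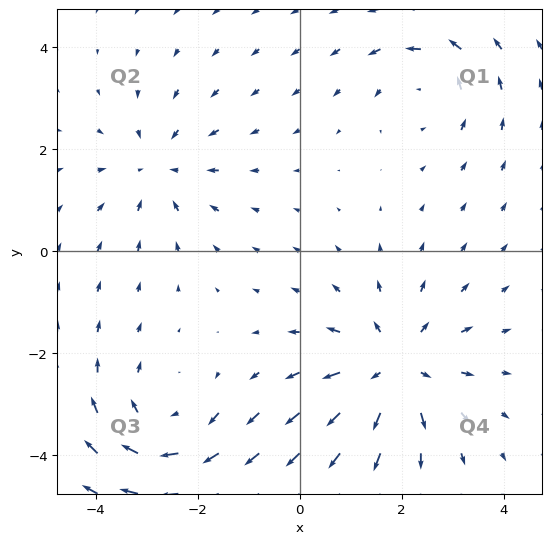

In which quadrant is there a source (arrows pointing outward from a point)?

Q4

The source sits at approximately (1.9, -2.3), which lies in quadrant Q4. The divergence there is about +4, positive as expected for a source.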